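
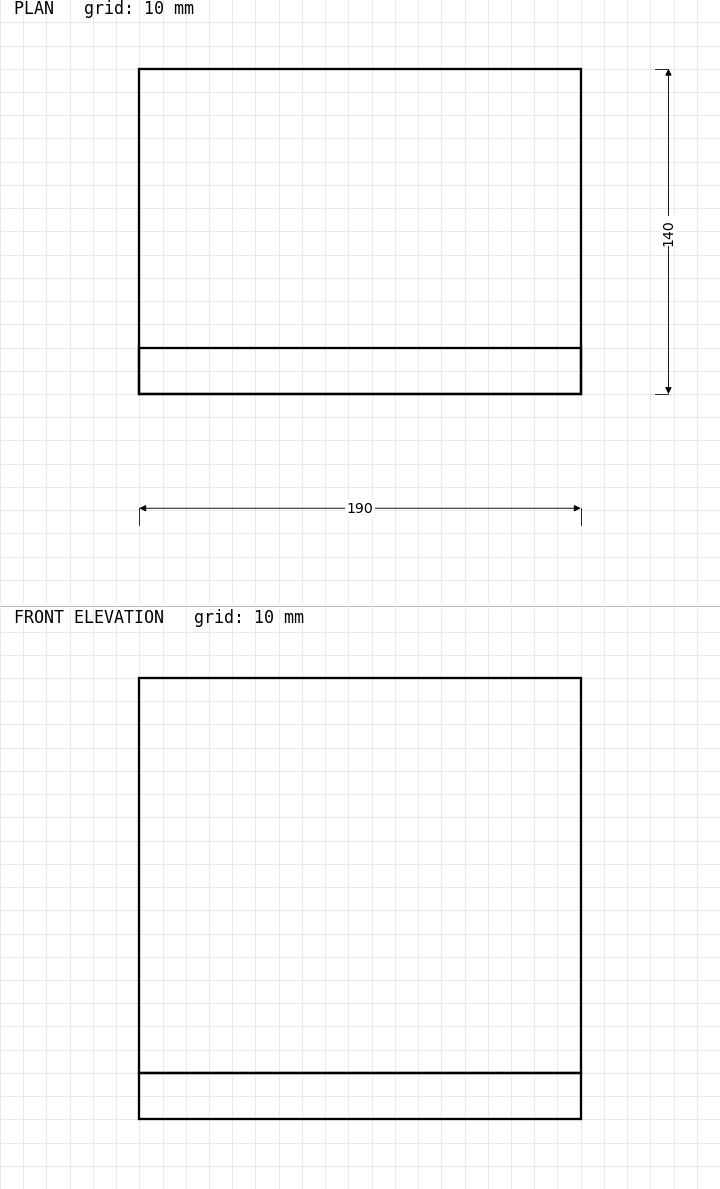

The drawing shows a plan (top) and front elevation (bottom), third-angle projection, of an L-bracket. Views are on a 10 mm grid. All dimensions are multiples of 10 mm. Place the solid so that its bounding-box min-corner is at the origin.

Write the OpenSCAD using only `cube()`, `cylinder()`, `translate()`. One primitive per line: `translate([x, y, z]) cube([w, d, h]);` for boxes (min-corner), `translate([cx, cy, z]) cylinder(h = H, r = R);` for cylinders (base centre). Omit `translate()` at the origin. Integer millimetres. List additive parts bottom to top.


cube([190, 140, 20]);
translate([0, 0, 20]) cube([190, 20, 170]);


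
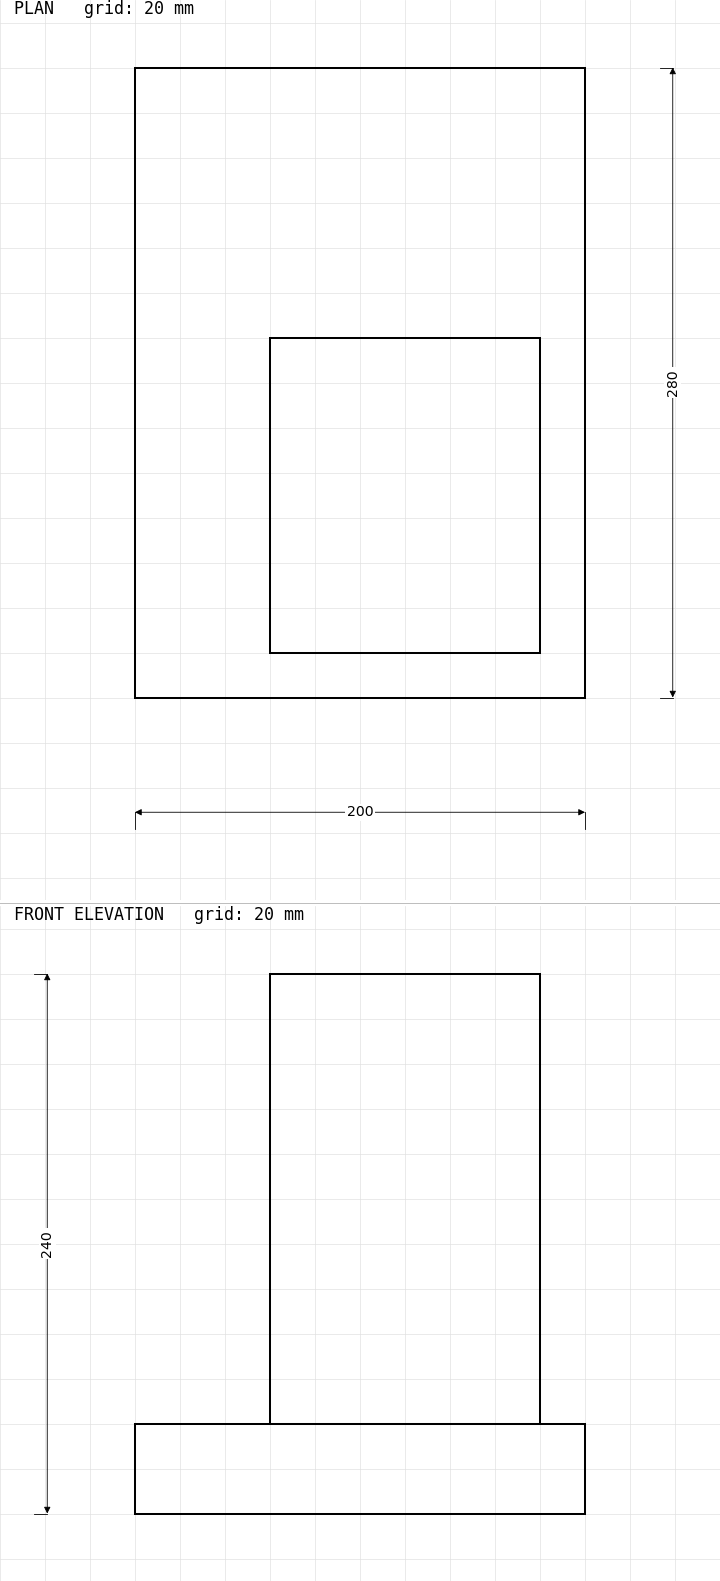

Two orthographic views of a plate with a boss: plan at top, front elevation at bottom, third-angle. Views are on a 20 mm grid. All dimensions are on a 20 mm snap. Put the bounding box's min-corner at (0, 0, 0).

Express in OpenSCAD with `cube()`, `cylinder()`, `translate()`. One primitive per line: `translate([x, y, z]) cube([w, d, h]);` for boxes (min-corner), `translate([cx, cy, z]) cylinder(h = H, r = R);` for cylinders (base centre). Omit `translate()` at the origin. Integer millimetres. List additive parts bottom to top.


cube([200, 280, 40]);
translate([60, 20, 40]) cube([120, 140, 200]);


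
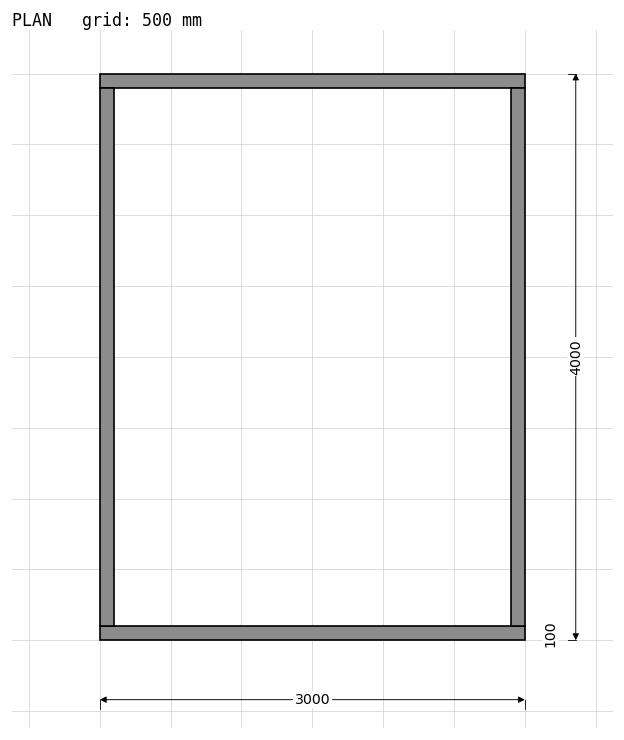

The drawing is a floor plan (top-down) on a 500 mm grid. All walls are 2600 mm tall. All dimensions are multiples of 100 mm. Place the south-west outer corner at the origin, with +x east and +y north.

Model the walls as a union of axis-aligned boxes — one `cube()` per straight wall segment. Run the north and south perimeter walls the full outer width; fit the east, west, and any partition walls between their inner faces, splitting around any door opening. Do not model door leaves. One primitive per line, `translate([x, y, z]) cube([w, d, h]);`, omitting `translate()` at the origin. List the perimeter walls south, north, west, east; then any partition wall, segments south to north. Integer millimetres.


cube([3000, 100, 2600]);
translate([0, 3900, 0]) cube([3000, 100, 2600]);
translate([0, 100, 0]) cube([100, 3800, 2600]);
translate([2900, 100, 0]) cube([100, 3800, 2600]);


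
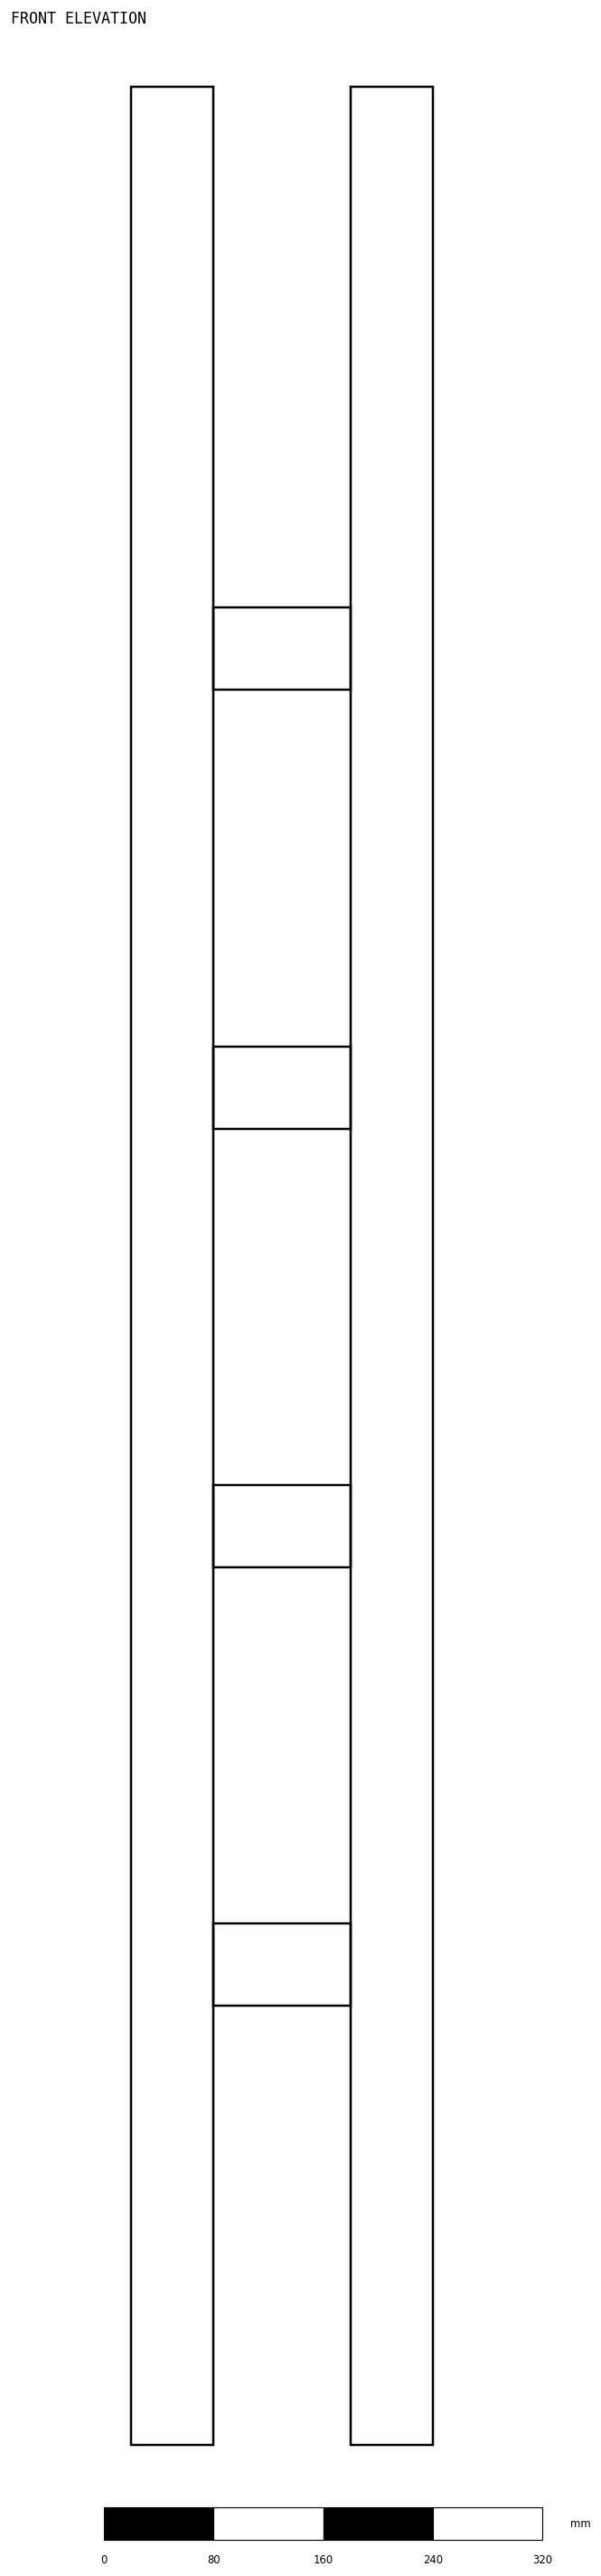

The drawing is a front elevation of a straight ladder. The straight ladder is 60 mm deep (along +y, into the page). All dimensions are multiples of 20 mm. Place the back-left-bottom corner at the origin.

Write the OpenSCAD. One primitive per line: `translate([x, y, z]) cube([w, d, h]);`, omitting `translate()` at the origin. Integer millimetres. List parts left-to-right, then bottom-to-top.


cube([60, 60, 1720]);
translate([60, 0, 320]) cube([100, 60, 60]);
translate([60, 0, 640]) cube([100, 60, 60]);
translate([60, 0, 960]) cube([100, 60, 60]);
translate([60, 0, 1280]) cube([100, 60, 60]);
translate([160, 0, 0]) cube([60, 60, 1720]);


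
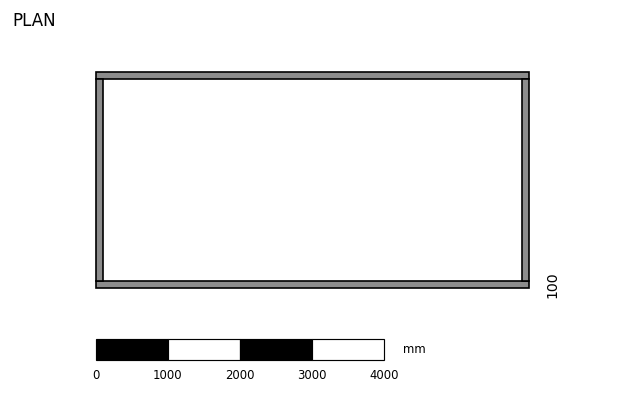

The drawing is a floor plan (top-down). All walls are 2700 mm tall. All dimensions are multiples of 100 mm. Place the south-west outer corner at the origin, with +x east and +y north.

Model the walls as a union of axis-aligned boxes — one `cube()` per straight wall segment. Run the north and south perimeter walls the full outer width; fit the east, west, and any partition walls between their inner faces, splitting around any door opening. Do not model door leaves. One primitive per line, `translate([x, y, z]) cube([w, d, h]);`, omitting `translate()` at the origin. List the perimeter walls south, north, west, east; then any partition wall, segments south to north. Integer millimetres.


cube([6000, 100, 2700]);
translate([0, 2900, 0]) cube([6000, 100, 2700]);
translate([0, 100, 0]) cube([100, 2800, 2700]);
translate([5900, 100, 0]) cube([100, 2800, 2700]);


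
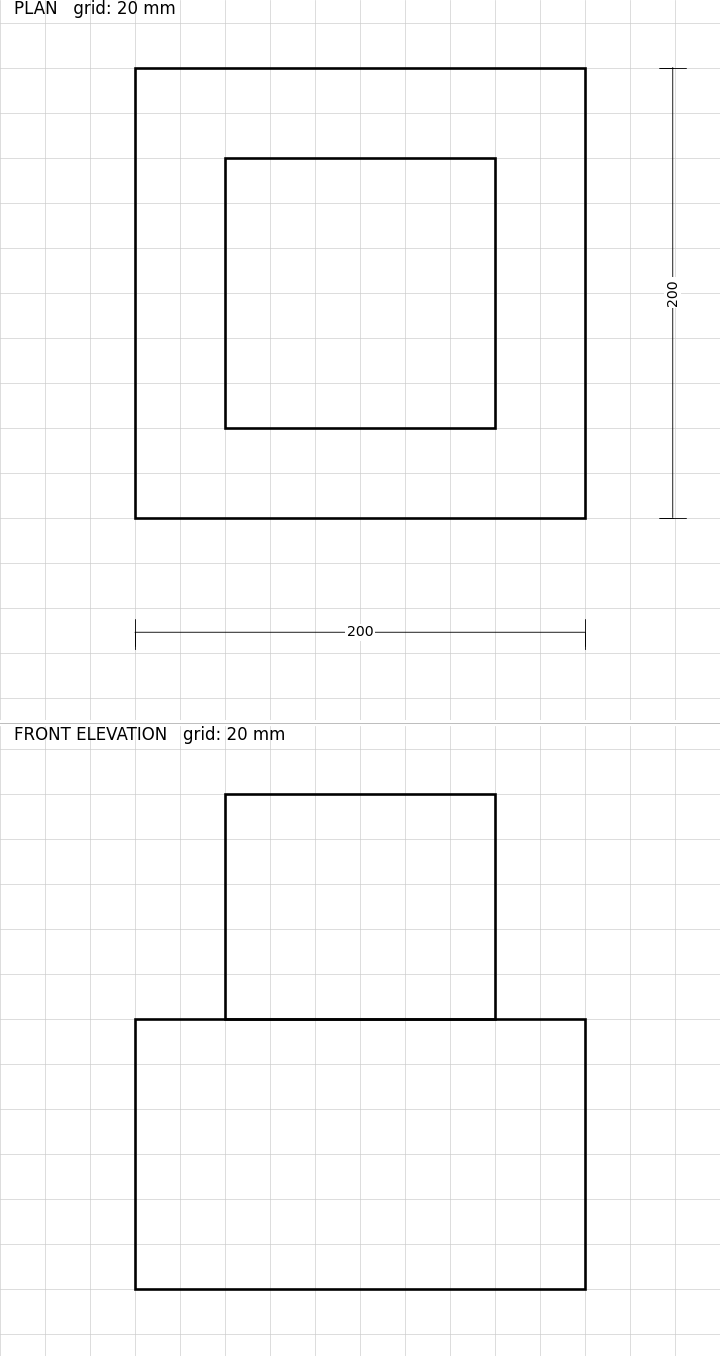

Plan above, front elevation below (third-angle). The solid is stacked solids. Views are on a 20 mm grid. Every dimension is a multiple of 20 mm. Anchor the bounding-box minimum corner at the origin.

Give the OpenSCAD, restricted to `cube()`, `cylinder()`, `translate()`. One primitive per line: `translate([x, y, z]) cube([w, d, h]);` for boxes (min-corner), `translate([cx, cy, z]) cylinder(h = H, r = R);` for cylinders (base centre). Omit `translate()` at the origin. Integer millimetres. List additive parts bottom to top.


cube([200, 200, 120]);
translate([40, 40, 120]) cube([120, 120, 100]);


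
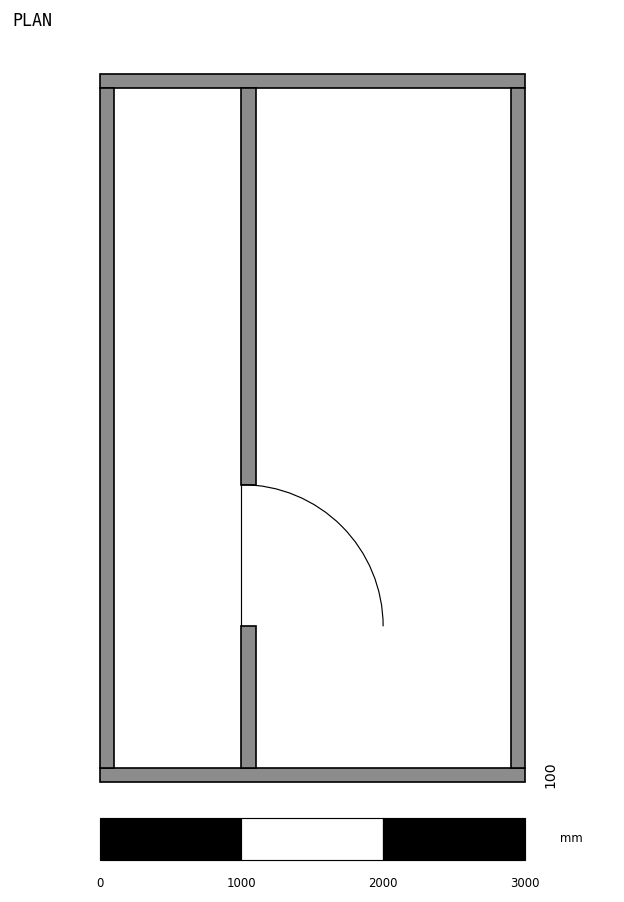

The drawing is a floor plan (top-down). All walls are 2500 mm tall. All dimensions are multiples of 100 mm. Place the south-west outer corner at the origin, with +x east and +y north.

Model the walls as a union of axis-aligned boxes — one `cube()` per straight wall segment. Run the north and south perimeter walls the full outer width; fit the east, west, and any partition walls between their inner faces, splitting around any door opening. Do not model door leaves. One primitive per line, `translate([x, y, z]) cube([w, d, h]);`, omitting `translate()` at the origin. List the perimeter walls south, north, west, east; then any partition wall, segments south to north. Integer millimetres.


cube([3000, 100, 2500]);
translate([0, 4900, 0]) cube([3000, 100, 2500]);
translate([0, 100, 0]) cube([100, 4800, 2500]);
translate([2900, 100, 0]) cube([100, 4800, 2500]);
translate([1000, 100, 0]) cube([100, 1000, 2500]);
translate([1000, 2100, 0]) cube([100, 2800, 2500]);


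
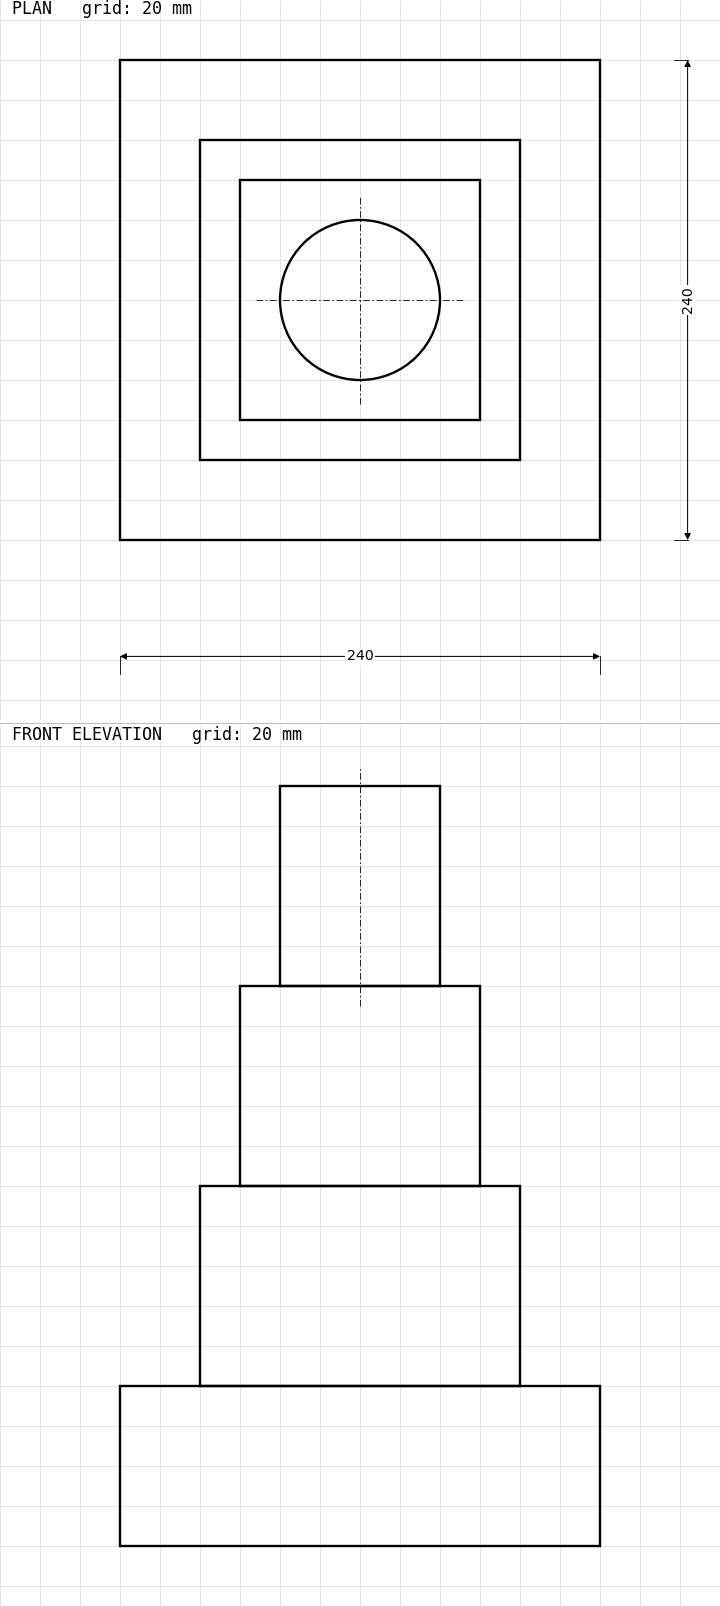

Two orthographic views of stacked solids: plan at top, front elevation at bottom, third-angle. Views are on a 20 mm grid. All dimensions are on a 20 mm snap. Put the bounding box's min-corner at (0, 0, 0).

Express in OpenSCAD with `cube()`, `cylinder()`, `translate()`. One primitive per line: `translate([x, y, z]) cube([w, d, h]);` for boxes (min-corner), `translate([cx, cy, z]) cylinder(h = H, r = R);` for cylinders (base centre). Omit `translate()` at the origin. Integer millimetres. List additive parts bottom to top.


cube([240, 240, 80]);
translate([40, 40, 80]) cube([160, 160, 100]);
translate([60, 60, 180]) cube([120, 120, 100]);
translate([120, 120, 280]) cylinder(h = 100, r = 40);


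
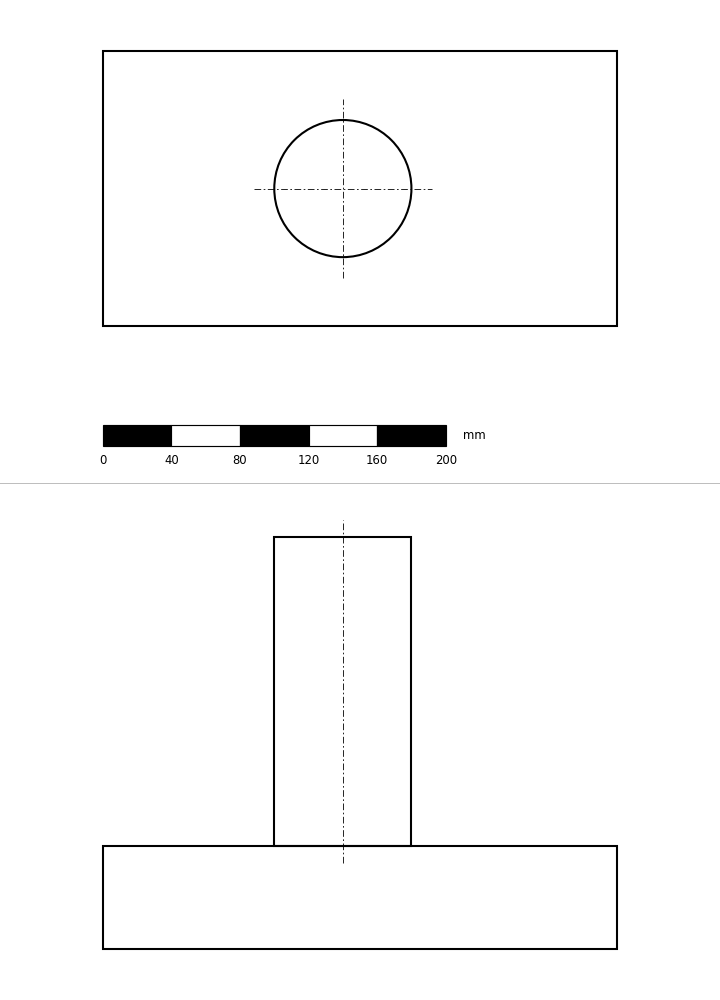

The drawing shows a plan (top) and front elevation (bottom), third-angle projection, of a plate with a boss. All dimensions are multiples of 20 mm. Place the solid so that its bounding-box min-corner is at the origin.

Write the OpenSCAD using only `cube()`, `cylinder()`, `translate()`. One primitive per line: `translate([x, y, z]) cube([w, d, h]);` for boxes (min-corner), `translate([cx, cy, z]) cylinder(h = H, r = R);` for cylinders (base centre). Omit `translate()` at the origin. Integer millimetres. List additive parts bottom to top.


cube([300, 160, 60]);
translate([140, 80, 60]) cylinder(h = 180, r = 40);


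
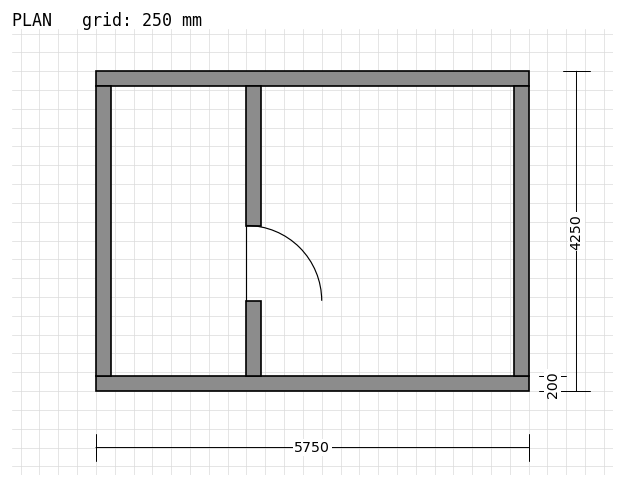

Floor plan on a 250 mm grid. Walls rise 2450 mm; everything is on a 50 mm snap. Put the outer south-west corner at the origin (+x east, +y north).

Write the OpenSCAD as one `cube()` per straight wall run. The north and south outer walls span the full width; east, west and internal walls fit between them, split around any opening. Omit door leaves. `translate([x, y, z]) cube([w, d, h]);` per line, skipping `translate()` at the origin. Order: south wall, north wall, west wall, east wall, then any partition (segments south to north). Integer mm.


cube([5750, 200, 2450]);
translate([0, 4050, 0]) cube([5750, 200, 2450]);
translate([0, 200, 0]) cube([200, 3850, 2450]);
translate([5550, 200, 0]) cube([200, 3850, 2450]);
translate([2000, 200, 0]) cube([200, 1000, 2450]);
translate([2000, 2200, 0]) cube([200, 1850, 2450]);


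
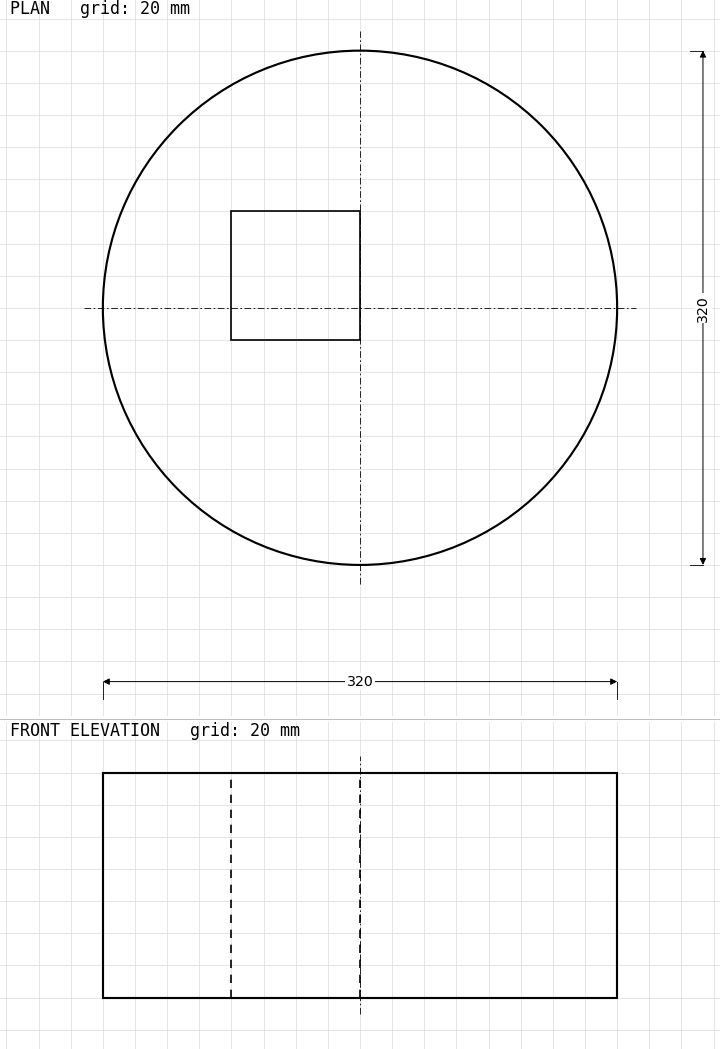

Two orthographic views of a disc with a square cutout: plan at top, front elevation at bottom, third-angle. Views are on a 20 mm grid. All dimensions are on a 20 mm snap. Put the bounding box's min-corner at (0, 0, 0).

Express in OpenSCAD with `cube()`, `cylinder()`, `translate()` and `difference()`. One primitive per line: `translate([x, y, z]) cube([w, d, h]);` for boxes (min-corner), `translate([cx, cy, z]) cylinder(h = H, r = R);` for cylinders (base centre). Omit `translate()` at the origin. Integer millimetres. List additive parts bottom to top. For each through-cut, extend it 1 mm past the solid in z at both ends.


difference() {
  translate([160, 160, 0]) cylinder(h = 140, r = 160);
  translate([80, 140, -1]) cube([80, 80, 142]);
}


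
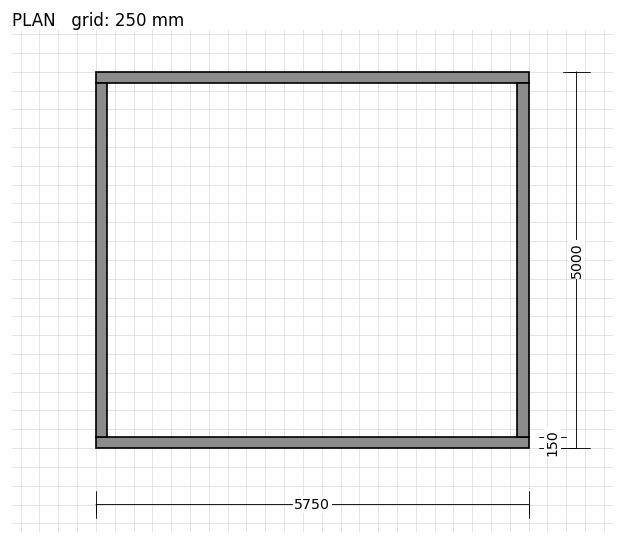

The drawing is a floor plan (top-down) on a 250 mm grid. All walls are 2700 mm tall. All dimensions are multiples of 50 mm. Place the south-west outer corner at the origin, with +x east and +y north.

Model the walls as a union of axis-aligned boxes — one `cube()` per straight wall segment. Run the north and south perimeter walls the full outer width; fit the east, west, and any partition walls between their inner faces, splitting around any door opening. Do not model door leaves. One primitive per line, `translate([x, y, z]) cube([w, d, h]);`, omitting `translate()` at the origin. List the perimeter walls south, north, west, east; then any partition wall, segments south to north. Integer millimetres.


cube([5750, 150, 2700]);
translate([0, 4850, 0]) cube([5750, 150, 2700]);
translate([0, 150, 0]) cube([150, 4700, 2700]);
translate([5600, 150, 0]) cube([150, 4700, 2700]);


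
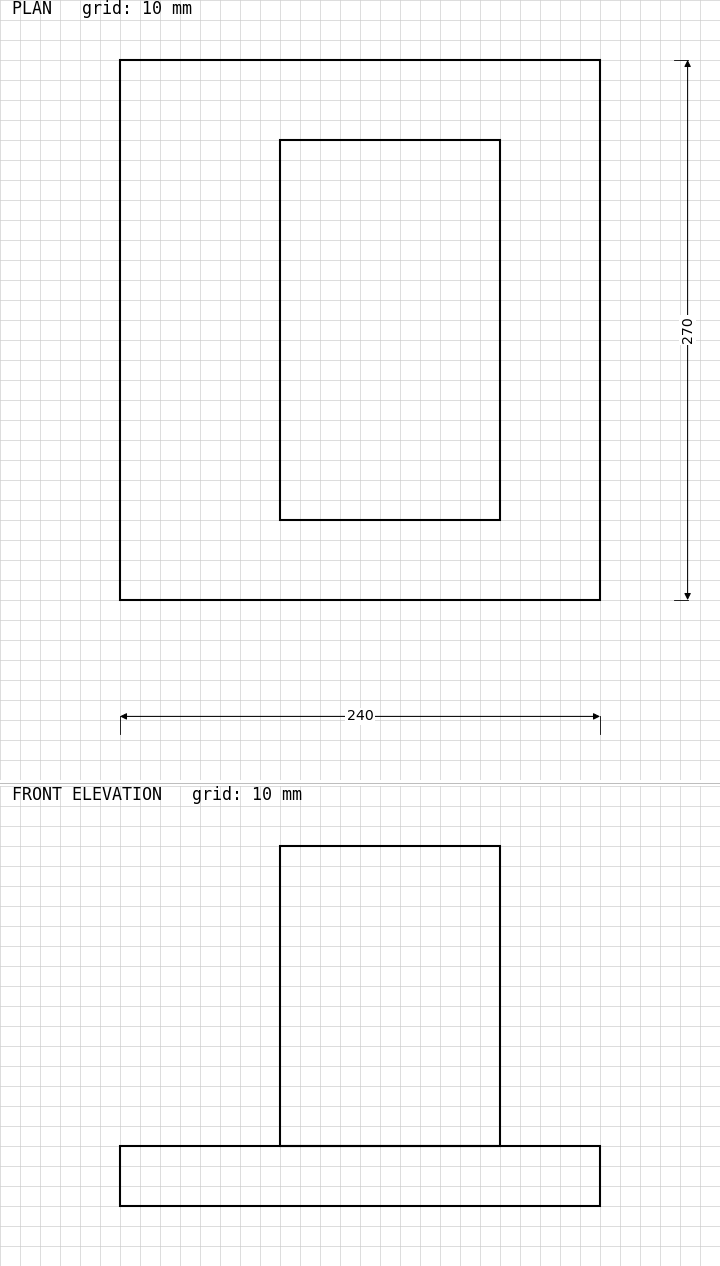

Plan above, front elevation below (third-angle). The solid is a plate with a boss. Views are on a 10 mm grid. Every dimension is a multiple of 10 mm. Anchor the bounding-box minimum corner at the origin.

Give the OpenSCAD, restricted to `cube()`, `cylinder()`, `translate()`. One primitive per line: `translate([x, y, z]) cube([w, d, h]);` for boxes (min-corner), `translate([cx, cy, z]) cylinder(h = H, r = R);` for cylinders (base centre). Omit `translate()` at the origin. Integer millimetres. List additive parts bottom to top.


cube([240, 270, 30]);
translate([80, 40, 30]) cube([110, 190, 150]);


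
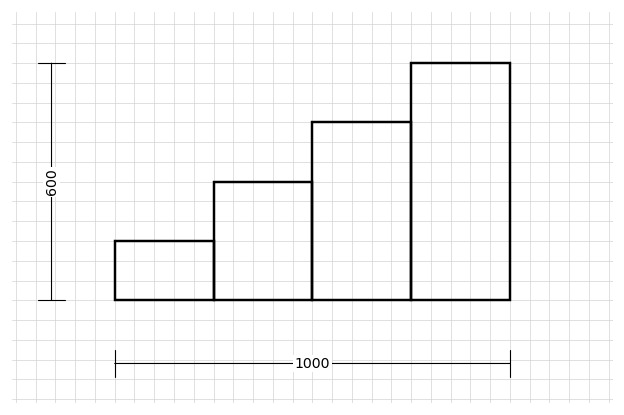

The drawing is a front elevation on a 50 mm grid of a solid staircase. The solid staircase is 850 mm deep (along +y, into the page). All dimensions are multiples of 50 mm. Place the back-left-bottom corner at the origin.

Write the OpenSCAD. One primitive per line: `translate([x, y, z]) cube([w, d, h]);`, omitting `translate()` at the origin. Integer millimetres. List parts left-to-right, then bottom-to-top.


cube([250, 850, 150]);
translate([250, 0, 0]) cube([250, 850, 300]);
translate([500, 0, 0]) cube([250, 850, 450]);
translate([750, 0, 0]) cube([250, 850, 600]);


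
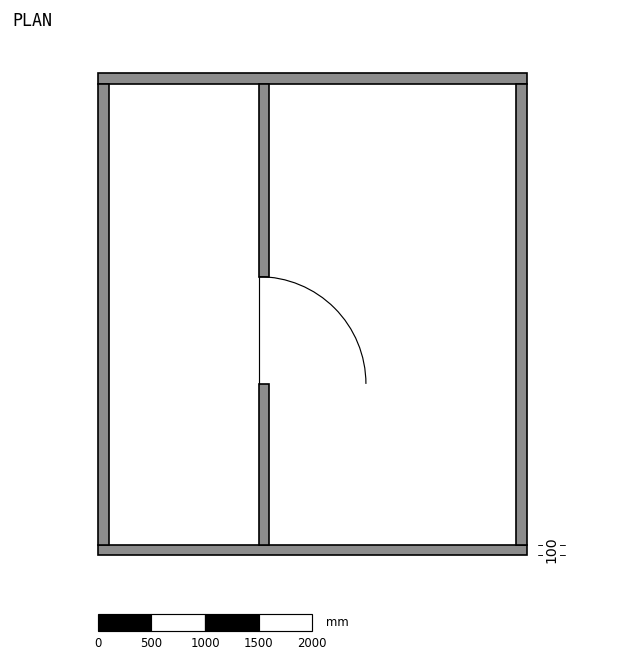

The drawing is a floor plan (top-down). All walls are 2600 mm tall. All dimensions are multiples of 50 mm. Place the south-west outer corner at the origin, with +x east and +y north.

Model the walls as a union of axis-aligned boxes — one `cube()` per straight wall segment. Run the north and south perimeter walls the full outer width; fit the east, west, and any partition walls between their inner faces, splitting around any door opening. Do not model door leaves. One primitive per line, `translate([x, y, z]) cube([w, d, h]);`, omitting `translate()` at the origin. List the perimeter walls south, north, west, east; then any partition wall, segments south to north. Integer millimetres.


cube([4000, 100, 2600]);
translate([0, 4400, 0]) cube([4000, 100, 2600]);
translate([0, 100, 0]) cube([100, 4300, 2600]);
translate([3900, 100, 0]) cube([100, 4300, 2600]);
translate([1500, 100, 0]) cube([100, 1500, 2600]);
translate([1500, 2600, 0]) cube([100, 1800, 2600]);


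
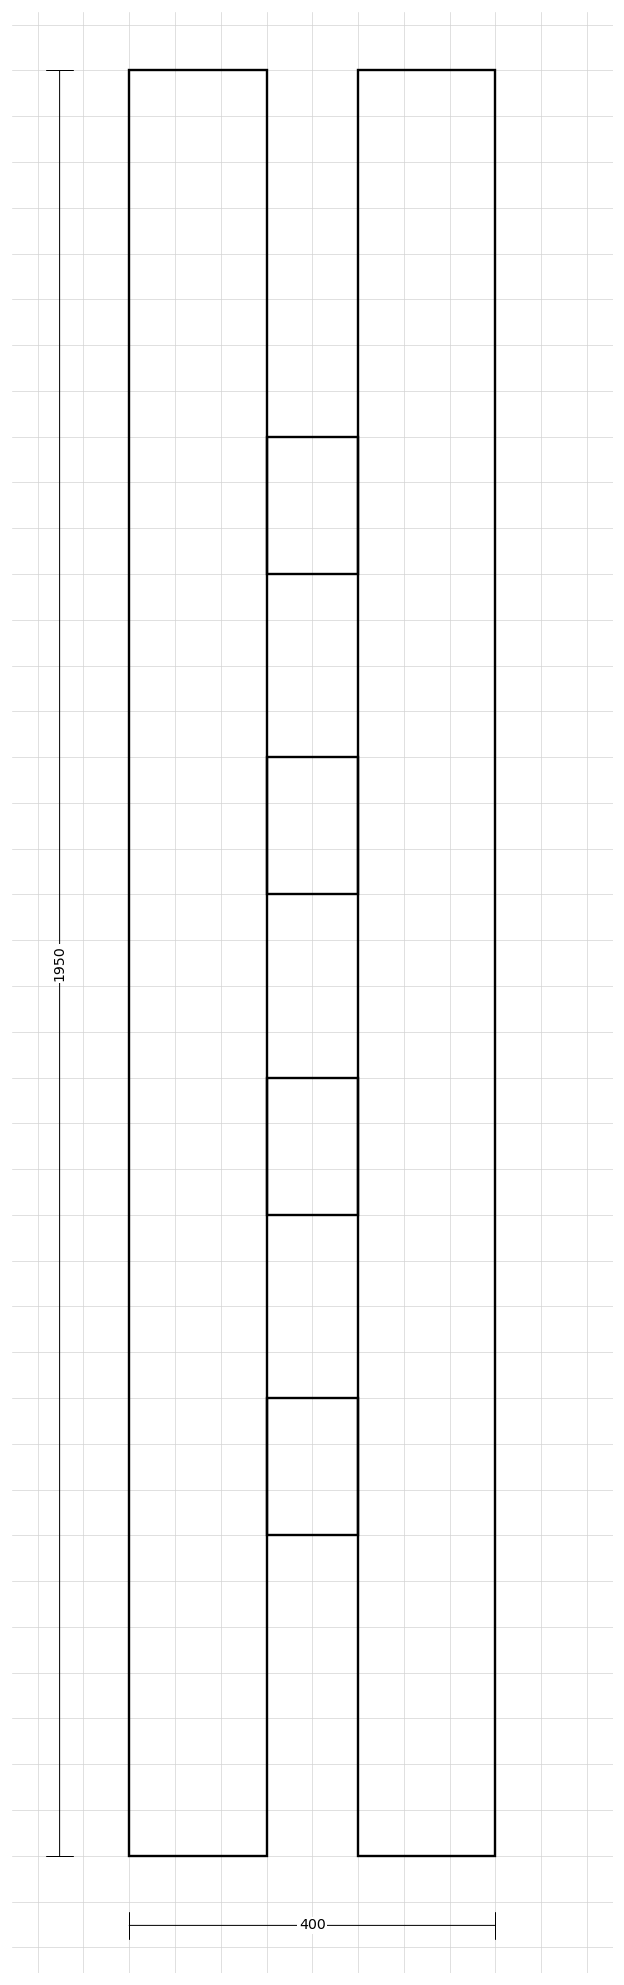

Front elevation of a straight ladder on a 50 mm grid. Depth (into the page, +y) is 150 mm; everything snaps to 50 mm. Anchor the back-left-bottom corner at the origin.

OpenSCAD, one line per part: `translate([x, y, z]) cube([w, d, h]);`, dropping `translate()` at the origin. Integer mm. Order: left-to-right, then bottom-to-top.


cube([150, 150, 1950]);
translate([150, 0, 350]) cube([100, 150, 150]);
translate([150, 0, 700]) cube([100, 150, 150]);
translate([150, 0, 1050]) cube([100, 150, 150]);
translate([150, 0, 1400]) cube([100, 150, 150]);
translate([250, 0, 0]) cube([150, 150, 1950]);


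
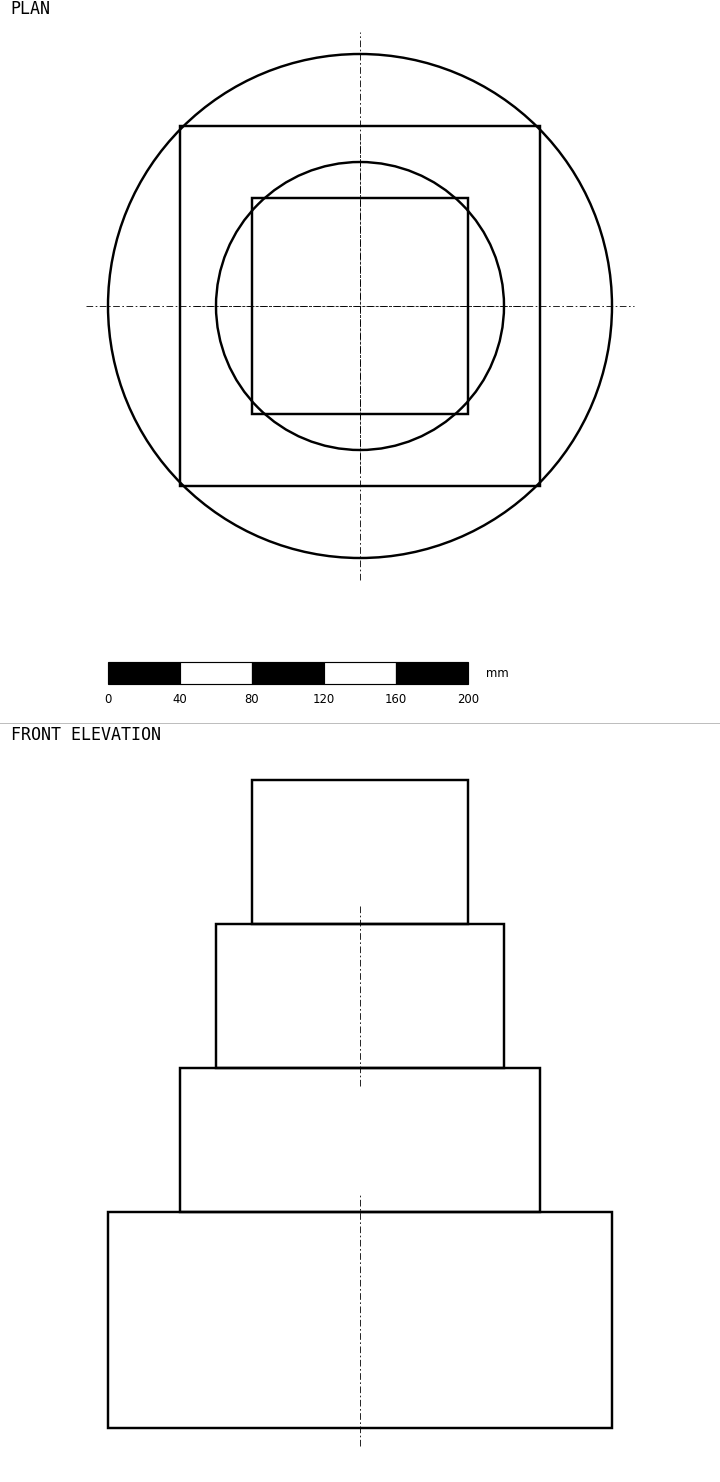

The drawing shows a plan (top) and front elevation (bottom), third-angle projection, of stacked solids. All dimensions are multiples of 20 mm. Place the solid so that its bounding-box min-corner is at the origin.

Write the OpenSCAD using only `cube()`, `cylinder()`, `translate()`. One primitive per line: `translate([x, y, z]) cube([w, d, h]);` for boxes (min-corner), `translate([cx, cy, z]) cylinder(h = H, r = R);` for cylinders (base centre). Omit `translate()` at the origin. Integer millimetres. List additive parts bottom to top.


translate([140, 140, 0]) cylinder(h = 120, r = 140);
translate([40, 40, 120]) cube([200, 200, 80]);
translate([140, 140, 200]) cylinder(h = 80, r = 80);
translate([80, 80, 280]) cube([120, 120, 80]);


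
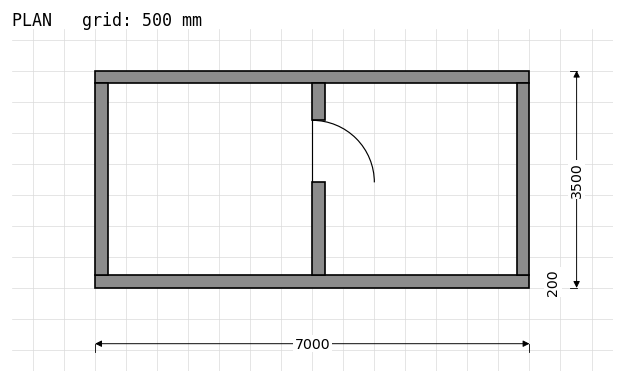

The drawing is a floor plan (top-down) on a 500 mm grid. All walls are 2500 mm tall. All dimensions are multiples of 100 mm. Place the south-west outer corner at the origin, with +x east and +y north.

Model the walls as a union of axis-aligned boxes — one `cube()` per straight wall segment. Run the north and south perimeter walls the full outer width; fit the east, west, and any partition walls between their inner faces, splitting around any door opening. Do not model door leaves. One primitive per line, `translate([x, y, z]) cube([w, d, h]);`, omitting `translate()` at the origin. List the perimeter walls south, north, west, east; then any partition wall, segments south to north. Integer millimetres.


cube([7000, 200, 2500]);
translate([0, 3300, 0]) cube([7000, 200, 2500]);
translate([0, 200, 0]) cube([200, 3100, 2500]);
translate([6800, 200, 0]) cube([200, 3100, 2500]);
translate([3500, 200, 0]) cube([200, 1500, 2500]);
translate([3500, 2700, 0]) cube([200, 600, 2500]);


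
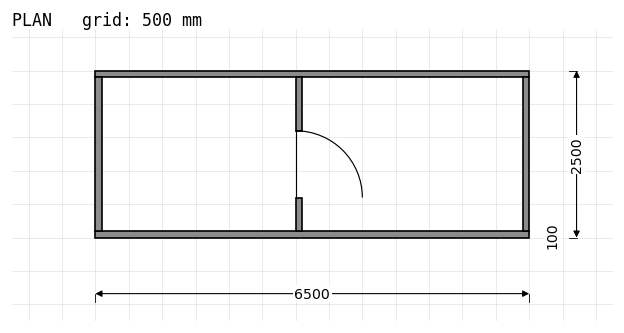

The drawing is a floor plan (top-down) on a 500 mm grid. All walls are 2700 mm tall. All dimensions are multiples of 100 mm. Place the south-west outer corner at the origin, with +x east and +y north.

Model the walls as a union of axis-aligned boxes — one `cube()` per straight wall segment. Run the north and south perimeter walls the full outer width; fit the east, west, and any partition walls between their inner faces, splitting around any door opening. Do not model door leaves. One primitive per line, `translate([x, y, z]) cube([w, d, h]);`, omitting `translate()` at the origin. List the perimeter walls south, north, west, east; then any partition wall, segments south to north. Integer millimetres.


cube([6500, 100, 2700]);
translate([0, 2400, 0]) cube([6500, 100, 2700]);
translate([0, 100, 0]) cube([100, 2300, 2700]);
translate([6400, 100, 0]) cube([100, 2300, 2700]);
translate([3000, 100, 0]) cube([100, 500, 2700]);
translate([3000, 1600, 0]) cube([100, 800, 2700]);


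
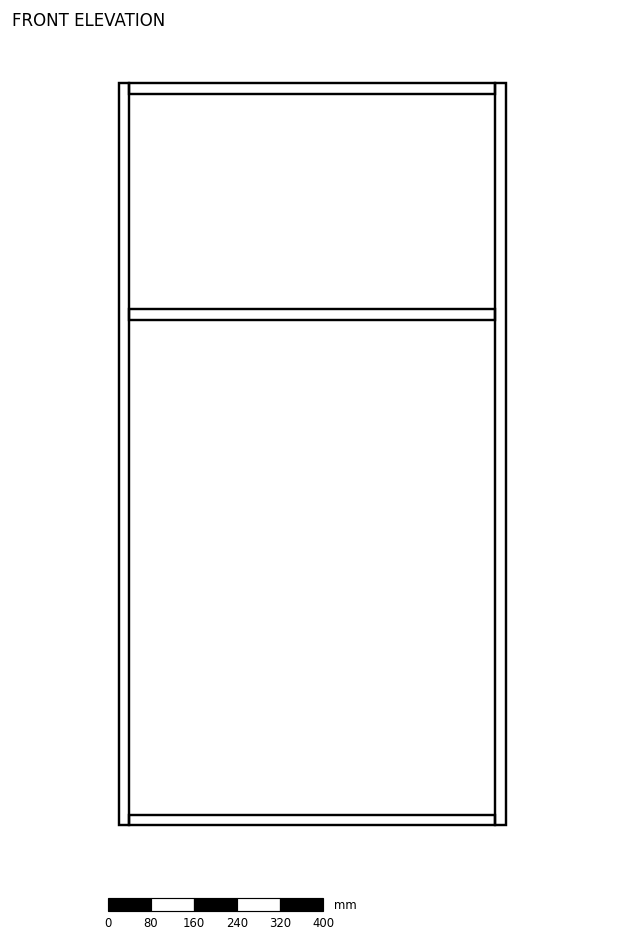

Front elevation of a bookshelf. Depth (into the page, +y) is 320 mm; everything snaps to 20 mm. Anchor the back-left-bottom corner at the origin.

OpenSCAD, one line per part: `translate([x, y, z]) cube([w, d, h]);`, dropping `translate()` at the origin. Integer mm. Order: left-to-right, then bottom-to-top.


cube([20, 320, 1380]);
translate([20, 0, 0]) cube([680, 320, 20]);
translate([20, 0, 940]) cube([680, 320, 20]);
translate([20, 0, 1360]) cube([680, 320, 20]);
translate([700, 0, 0]) cube([20, 320, 1380]);


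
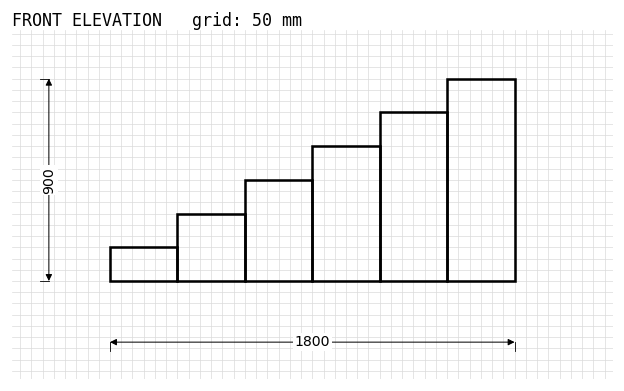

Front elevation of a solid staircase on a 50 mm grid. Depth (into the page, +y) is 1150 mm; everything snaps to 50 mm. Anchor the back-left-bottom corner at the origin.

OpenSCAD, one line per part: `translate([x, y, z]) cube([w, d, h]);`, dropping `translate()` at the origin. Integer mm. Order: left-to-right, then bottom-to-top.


cube([300, 1150, 150]);
translate([300, 0, 0]) cube([300, 1150, 300]);
translate([600, 0, 0]) cube([300, 1150, 450]);
translate([900, 0, 0]) cube([300, 1150, 600]);
translate([1200, 0, 0]) cube([300, 1150, 750]);
translate([1500, 0, 0]) cube([300, 1150, 900]);


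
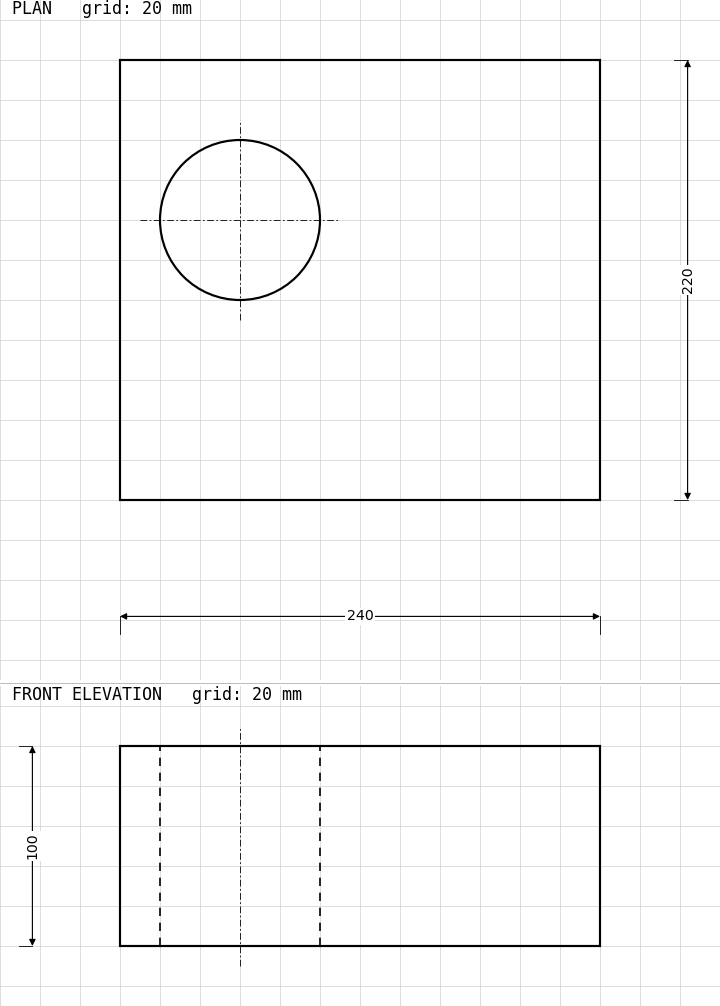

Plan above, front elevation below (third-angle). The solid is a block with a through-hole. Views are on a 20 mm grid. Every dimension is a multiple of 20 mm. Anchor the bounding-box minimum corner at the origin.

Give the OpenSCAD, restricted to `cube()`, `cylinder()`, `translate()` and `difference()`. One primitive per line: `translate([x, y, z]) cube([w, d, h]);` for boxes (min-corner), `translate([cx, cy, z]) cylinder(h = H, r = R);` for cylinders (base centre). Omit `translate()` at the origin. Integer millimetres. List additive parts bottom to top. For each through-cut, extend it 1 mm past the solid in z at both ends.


difference() {
  cube([240, 220, 100]);
  translate([60, 140, -1]) cylinder(h = 102, r = 40);
}


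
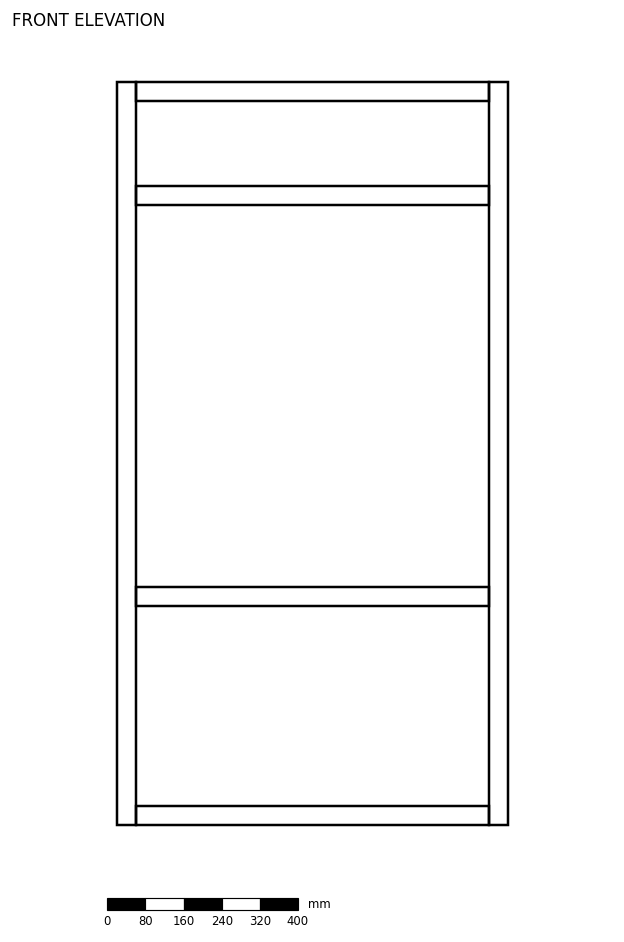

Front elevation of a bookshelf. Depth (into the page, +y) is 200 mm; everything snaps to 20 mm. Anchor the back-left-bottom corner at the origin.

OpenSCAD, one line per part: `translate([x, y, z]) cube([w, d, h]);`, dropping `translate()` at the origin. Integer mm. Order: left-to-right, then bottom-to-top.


cube([40, 200, 1560]);
translate([40, 0, 0]) cube([740, 200, 40]);
translate([40, 0, 460]) cube([740, 200, 40]);
translate([40, 0, 1300]) cube([740, 200, 40]);
translate([40, 0, 1520]) cube([740, 200, 40]);
translate([780, 0, 0]) cube([40, 200, 1560]);


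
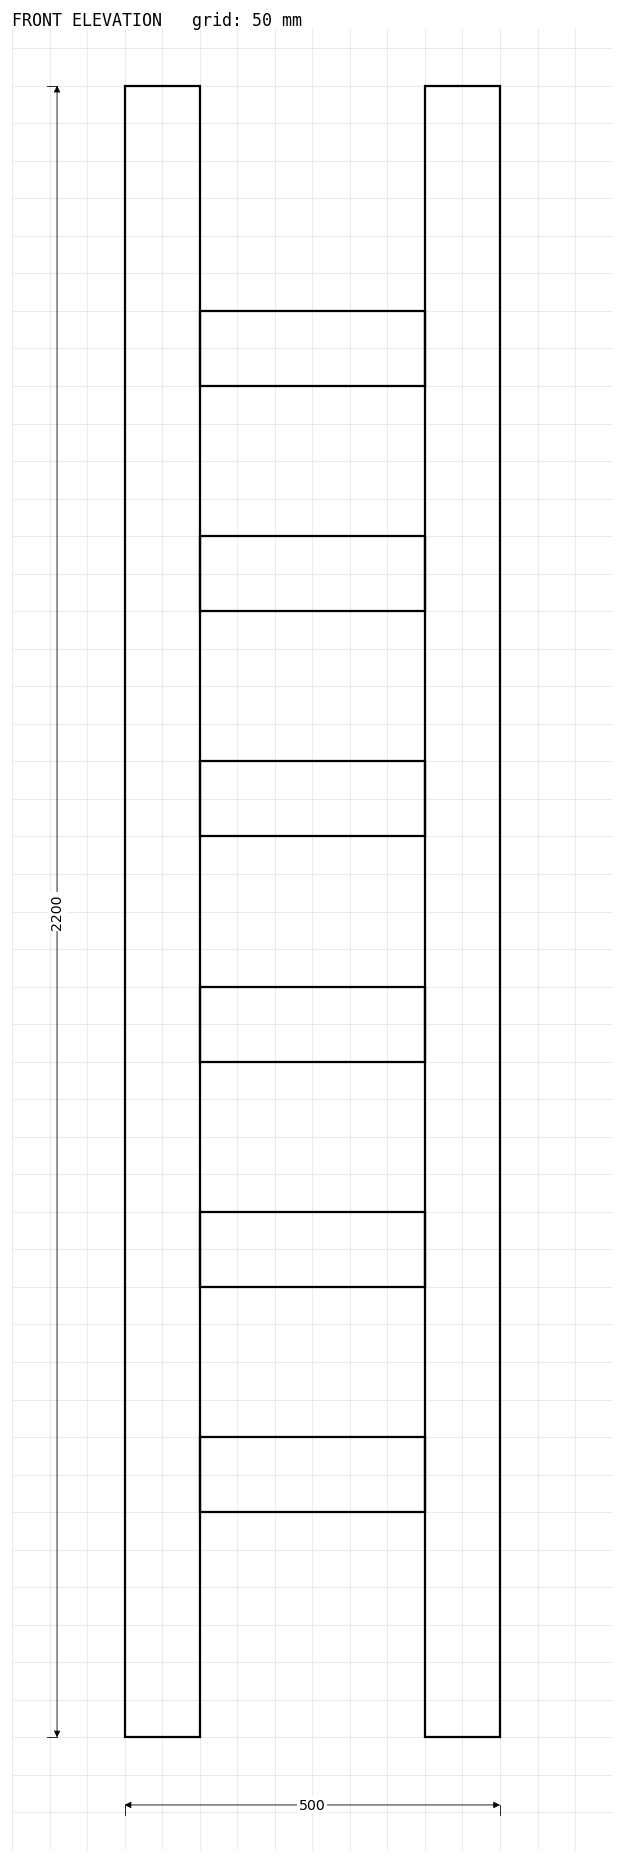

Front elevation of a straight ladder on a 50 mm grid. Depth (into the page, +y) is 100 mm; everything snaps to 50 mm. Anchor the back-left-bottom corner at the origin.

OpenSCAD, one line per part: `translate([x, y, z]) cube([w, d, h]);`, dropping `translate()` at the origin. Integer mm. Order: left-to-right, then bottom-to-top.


cube([100, 100, 2200]);
translate([100, 0, 300]) cube([300, 100, 100]);
translate([100, 0, 600]) cube([300, 100, 100]);
translate([100, 0, 900]) cube([300, 100, 100]);
translate([100, 0, 1200]) cube([300, 100, 100]);
translate([100, 0, 1500]) cube([300, 100, 100]);
translate([100, 0, 1800]) cube([300, 100, 100]);
translate([400, 0, 0]) cube([100, 100, 2200]);


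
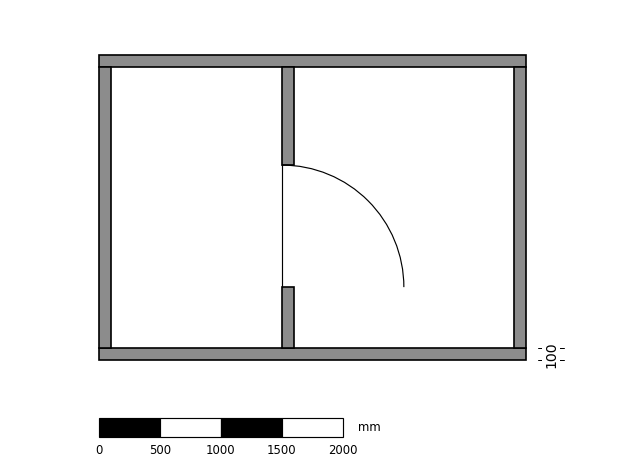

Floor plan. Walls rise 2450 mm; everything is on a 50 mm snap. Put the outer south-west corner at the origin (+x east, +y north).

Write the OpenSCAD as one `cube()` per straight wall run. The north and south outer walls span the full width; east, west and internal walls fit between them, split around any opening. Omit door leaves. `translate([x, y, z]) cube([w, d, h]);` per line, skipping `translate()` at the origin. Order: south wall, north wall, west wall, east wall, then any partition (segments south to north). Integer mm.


cube([3500, 100, 2450]);
translate([0, 2400, 0]) cube([3500, 100, 2450]);
translate([0, 100, 0]) cube([100, 2300, 2450]);
translate([3400, 100, 0]) cube([100, 2300, 2450]);
translate([1500, 100, 0]) cube([100, 500, 2450]);
translate([1500, 1600, 0]) cube([100, 800, 2450]);


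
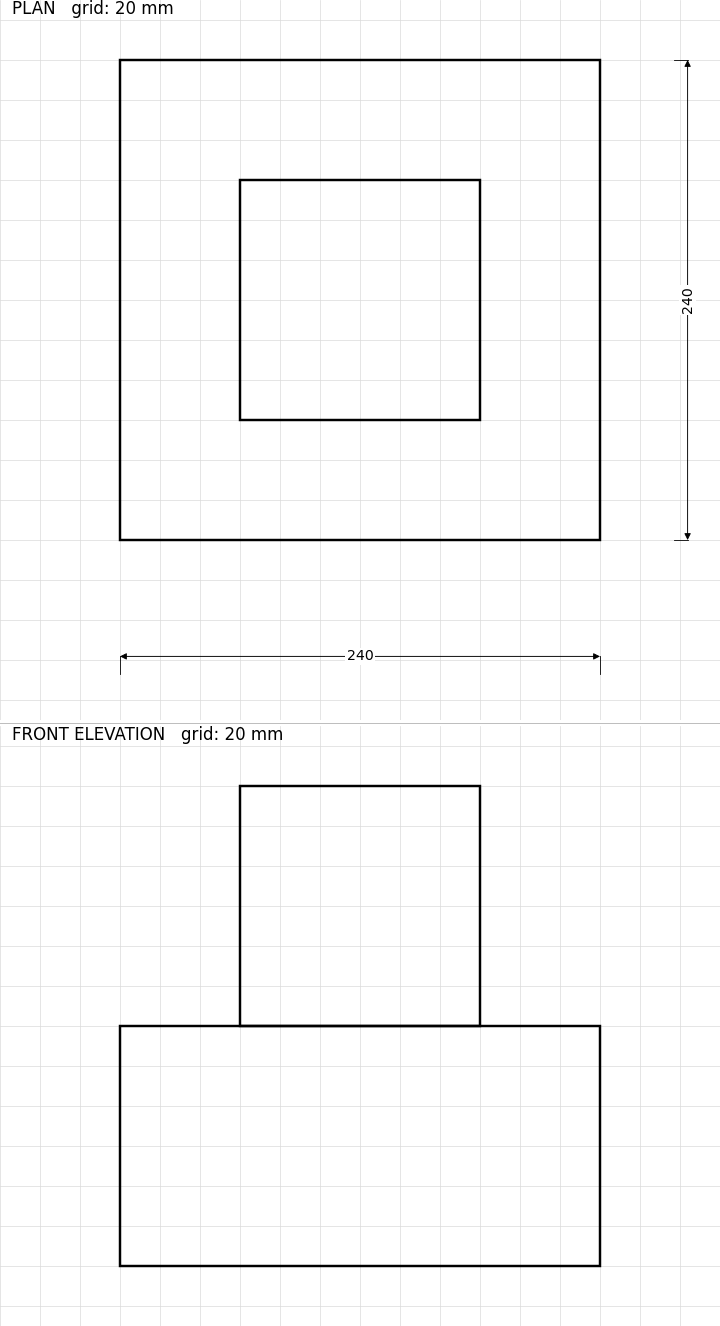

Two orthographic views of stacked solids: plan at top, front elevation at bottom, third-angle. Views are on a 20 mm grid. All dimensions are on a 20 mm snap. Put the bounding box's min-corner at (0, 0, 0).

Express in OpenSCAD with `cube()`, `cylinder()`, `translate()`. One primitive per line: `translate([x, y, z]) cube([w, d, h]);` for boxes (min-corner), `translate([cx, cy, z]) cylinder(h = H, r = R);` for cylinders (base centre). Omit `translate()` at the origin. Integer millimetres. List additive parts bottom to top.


cube([240, 240, 120]);
translate([60, 60, 120]) cube([120, 120, 120]);


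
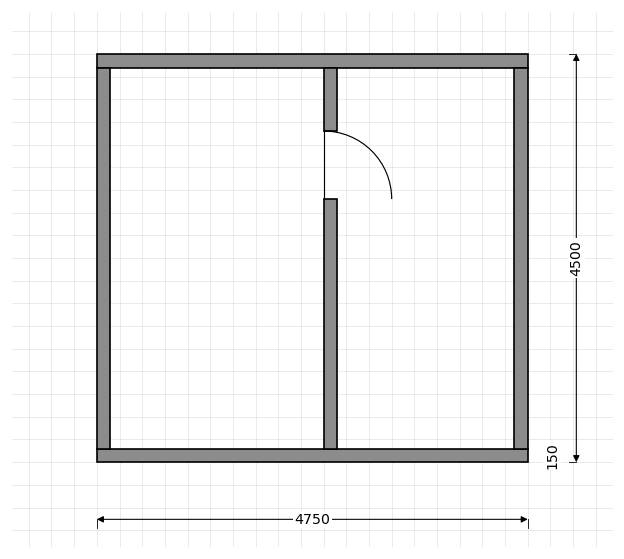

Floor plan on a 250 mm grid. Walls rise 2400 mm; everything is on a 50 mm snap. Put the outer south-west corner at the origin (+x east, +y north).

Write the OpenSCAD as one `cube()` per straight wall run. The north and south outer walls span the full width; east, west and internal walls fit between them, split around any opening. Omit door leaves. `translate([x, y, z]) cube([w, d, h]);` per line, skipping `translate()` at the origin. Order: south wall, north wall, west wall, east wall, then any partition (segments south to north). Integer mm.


cube([4750, 150, 2400]);
translate([0, 4350, 0]) cube([4750, 150, 2400]);
translate([0, 150, 0]) cube([150, 4200, 2400]);
translate([4600, 150, 0]) cube([150, 4200, 2400]);
translate([2500, 150, 0]) cube([150, 2750, 2400]);
translate([2500, 3650, 0]) cube([150, 700, 2400]);


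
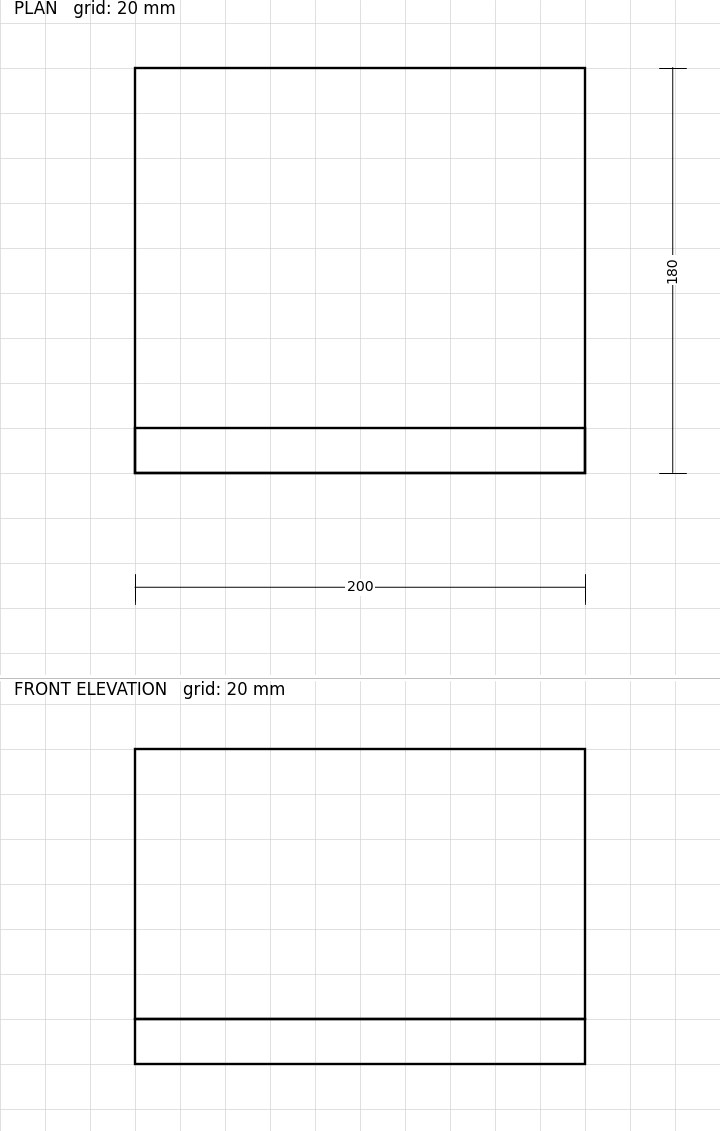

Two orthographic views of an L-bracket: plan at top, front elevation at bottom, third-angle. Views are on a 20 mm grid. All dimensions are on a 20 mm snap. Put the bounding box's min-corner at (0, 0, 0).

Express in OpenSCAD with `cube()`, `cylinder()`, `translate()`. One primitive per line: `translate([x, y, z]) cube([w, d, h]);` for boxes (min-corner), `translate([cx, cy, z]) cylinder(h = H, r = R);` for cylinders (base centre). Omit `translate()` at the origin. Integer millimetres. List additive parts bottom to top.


cube([200, 180, 20]);
translate([0, 0, 20]) cube([200, 20, 120]);


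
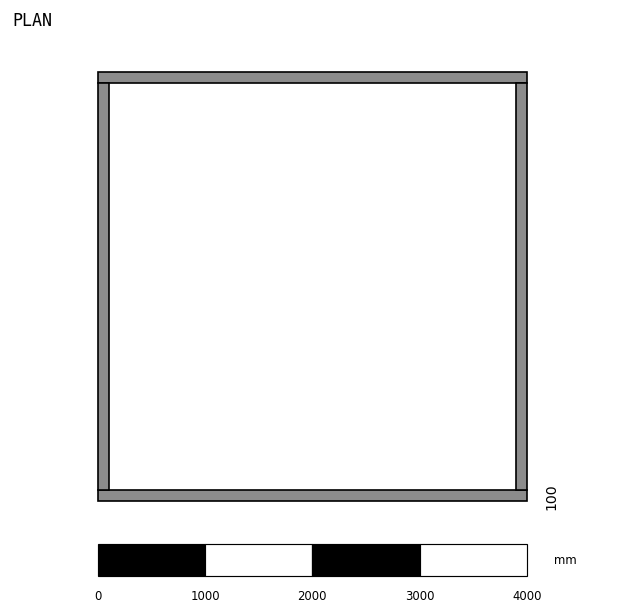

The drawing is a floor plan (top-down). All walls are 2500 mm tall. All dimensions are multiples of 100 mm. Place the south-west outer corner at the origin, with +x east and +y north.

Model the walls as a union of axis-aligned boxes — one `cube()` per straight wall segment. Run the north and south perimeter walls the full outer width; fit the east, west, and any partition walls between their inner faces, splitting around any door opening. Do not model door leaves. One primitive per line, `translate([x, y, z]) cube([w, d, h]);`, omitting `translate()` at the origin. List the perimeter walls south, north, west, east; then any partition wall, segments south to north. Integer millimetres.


cube([4000, 100, 2500]);
translate([0, 3900, 0]) cube([4000, 100, 2500]);
translate([0, 100, 0]) cube([100, 3800, 2500]);
translate([3900, 100, 0]) cube([100, 3800, 2500]);


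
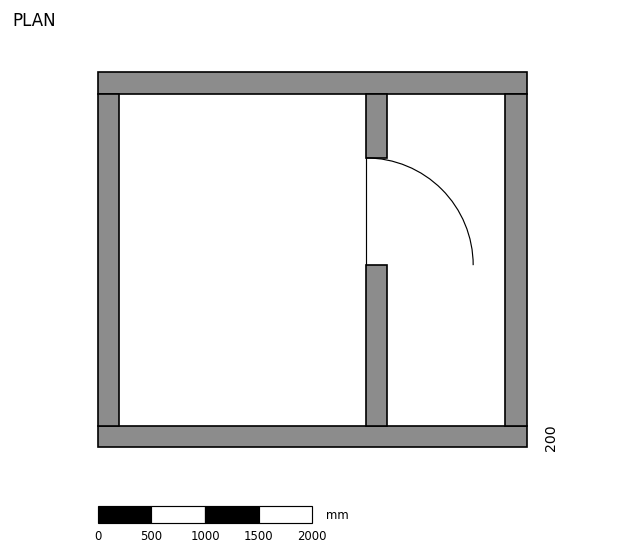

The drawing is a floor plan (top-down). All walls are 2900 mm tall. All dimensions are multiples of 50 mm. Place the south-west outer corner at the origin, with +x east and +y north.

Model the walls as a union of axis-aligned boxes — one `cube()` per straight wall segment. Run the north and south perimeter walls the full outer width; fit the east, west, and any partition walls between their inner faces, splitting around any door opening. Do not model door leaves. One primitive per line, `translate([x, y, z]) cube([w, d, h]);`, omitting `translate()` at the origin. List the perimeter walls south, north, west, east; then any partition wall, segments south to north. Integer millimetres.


cube([4000, 200, 2900]);
translate([0, 3300, 0]) cube([4000, 200, 2900]);
translate([0, 200, 0]) cube([200, 3100, 2900]);
translate([3800, 200, 0]) cube([200, 3100, 2900]);
translate([2500, 200, 0]) cube([200, 1500, 2900]);
translate([2500, 2700, 0]) cube([200, 600, 2900]);


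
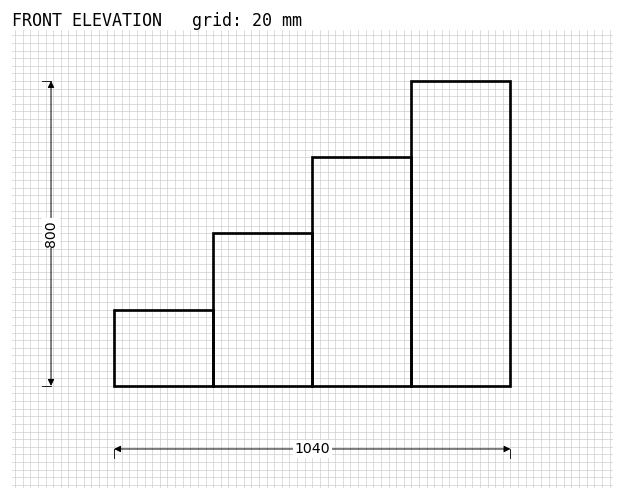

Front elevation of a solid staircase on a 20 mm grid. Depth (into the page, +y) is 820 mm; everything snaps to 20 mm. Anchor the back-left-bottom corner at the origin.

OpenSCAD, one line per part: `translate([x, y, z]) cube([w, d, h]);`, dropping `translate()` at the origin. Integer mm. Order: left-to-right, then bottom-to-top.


cube([260, 820, 200]);
translate([260, 0, 0]) cube([260, 820, 400]);
translate([520, 0, 0]) cube([260, 820, 600]);
translate([780, 0, 0]) cube([260, 820, 800]);


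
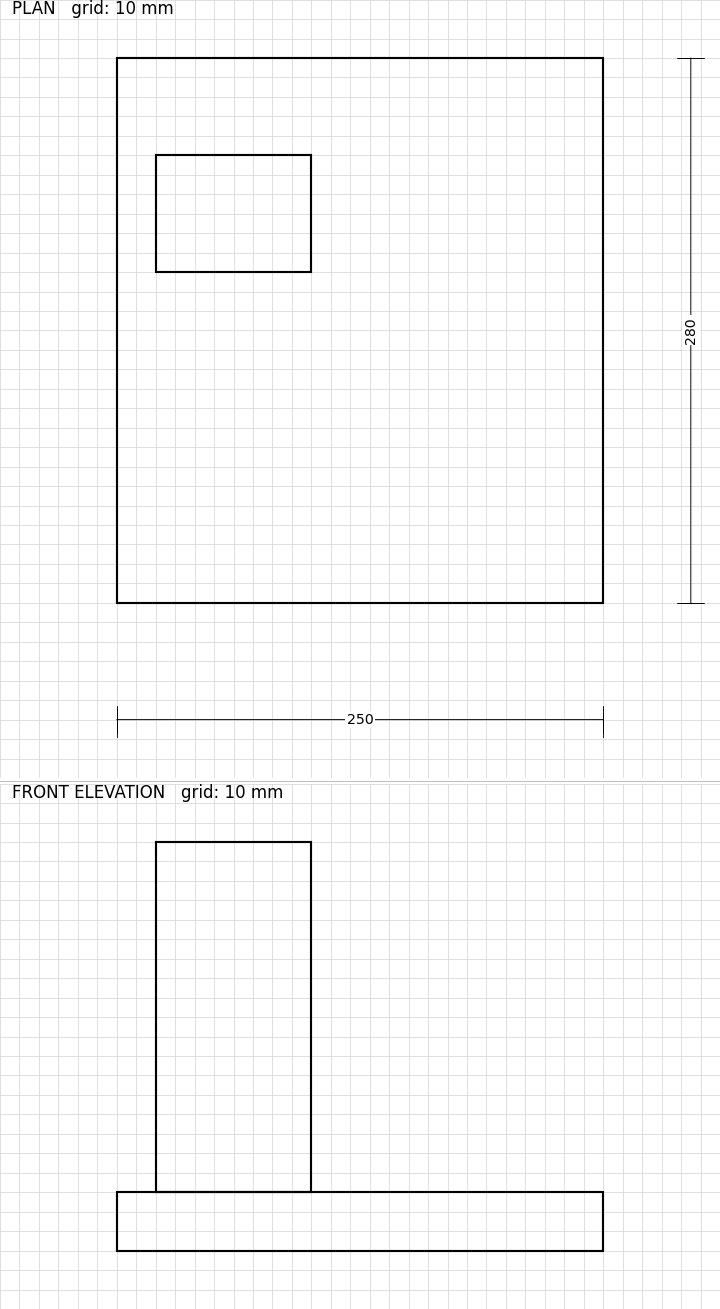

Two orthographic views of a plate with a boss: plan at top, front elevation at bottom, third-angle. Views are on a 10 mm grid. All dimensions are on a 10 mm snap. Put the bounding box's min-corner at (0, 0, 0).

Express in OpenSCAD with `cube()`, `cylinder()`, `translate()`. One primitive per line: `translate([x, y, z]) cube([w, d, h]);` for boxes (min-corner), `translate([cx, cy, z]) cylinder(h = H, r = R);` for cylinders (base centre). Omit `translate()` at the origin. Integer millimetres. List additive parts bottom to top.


cube([250, 280, 30]);
translate([20, 170, 30]) cube([80, 60, 180]);


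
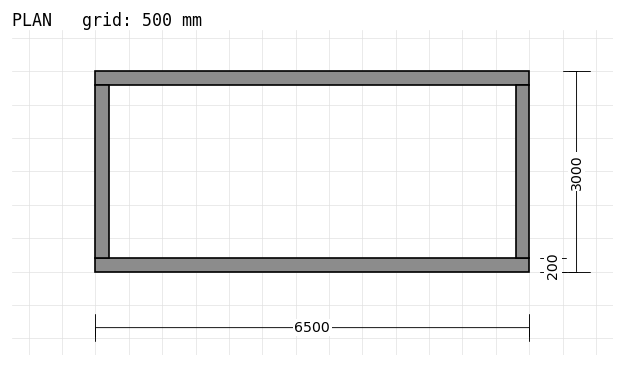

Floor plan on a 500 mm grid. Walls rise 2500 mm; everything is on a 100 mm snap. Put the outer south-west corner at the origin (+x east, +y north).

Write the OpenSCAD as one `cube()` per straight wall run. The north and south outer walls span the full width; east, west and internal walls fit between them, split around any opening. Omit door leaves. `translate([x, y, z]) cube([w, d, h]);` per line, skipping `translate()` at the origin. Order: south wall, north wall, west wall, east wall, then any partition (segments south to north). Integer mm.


cube([6500, 200, 2500]);
translate([0, 2800, 0]) cube([6500, 200, 2500]);
translate([0, 200, 0]) cube([200, 2600, 2500]);
translate([6300, 200, 0]) cube([200, 2600, 2500]);


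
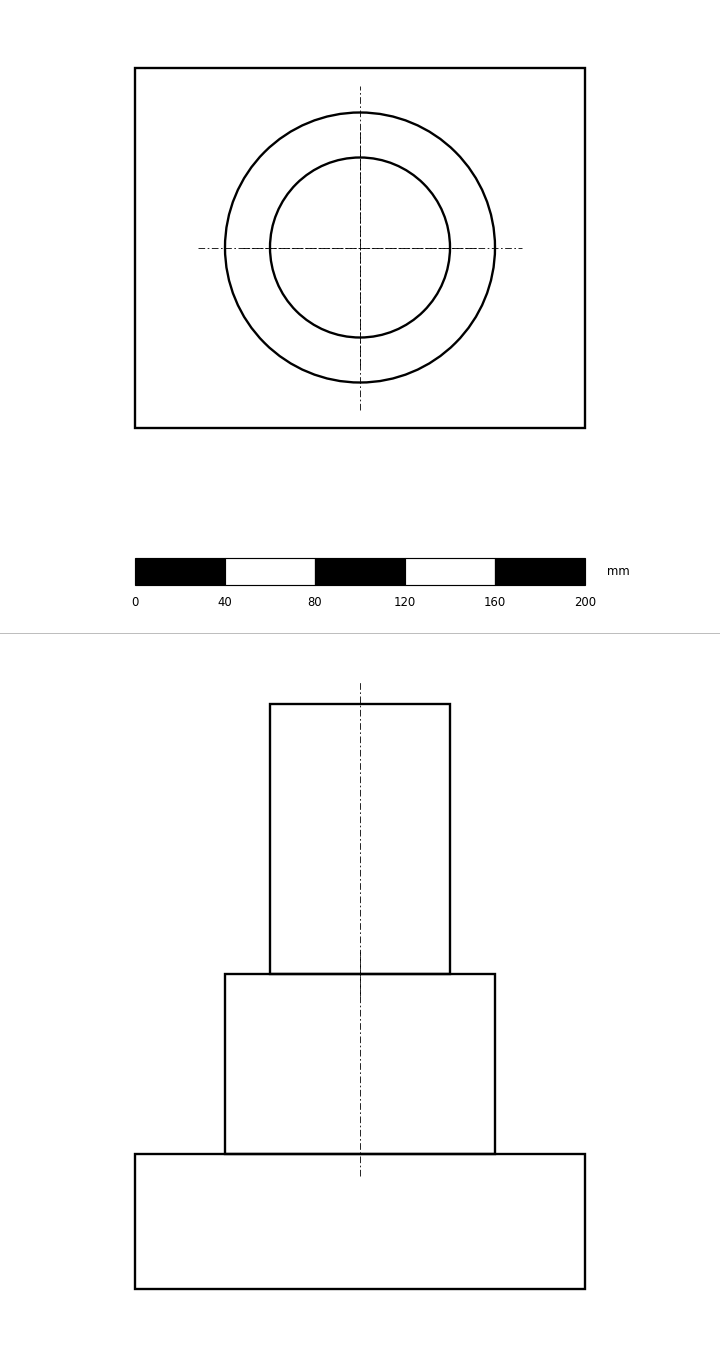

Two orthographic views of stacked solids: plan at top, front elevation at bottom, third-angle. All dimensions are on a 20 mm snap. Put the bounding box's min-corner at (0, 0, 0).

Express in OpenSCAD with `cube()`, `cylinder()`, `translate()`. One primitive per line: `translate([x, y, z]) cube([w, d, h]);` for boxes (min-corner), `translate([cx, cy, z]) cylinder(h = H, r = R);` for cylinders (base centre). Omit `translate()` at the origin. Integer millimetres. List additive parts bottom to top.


cube([200, 160, 60]);
translate([100, 80, 60]) cylinder(h = 80, r = 60);
translate([100, 80, 140]) cylinder(h = 120, r = 40);
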